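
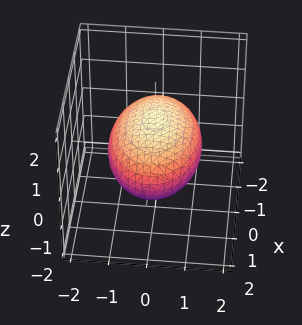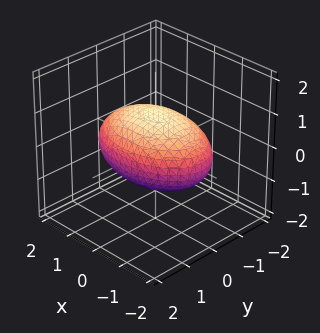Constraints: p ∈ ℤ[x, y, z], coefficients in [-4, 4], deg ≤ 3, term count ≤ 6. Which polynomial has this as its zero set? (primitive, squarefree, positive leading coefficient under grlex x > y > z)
x^2 + 2*y^2 + 3*z^2 - 3

1. deg p = 2.
2. Symmetries: mirror symmetry z ↦ −z ⇒ only even powers of z; mirror symmetry x ↦ −x ⇒ only even powers of x; the y ↦ −y reflection is a symmetry, so y appears only in even powers.
3. Checking where it meets the axes: the z-axis gridline crossings are at z ∈ {-1, 1}.
4. Matching integer coefficients to the picture gives p.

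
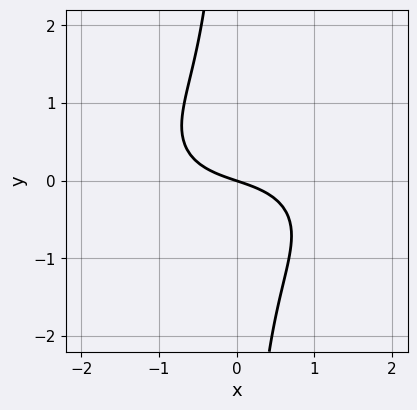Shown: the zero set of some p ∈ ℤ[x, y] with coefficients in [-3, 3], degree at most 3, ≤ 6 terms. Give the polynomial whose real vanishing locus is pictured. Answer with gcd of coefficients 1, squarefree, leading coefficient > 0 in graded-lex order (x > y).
First, degree: no degree-2 curve has this shape, so deg p = 3.
Next, against the integer gridlines: it crosses the x-axis at the gridline x = 0; it meets the y-axis at y = 0 (among the integer gridlines).
Finally, matching integer coefficients to the picture gives p.

x^3 + 3*x*y^2 + x + 3*y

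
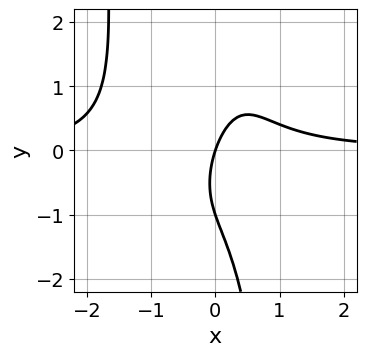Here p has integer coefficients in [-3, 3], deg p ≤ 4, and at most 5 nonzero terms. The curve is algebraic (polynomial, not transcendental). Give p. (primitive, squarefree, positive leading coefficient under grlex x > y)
3*x^3*y + 3*x^2*y + y^2 - 3*x + y

The degree is 4 — the shape is more complex than any degree-3 curve.
Observable constraints: among the integer gridlines, it crosses the y-axis at y ∈ {-1, 0}; it crosses the x-axis at the gridline x = 0.
Assembling these constraints gives the stated polynomial.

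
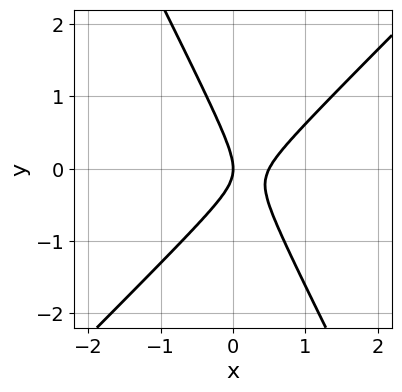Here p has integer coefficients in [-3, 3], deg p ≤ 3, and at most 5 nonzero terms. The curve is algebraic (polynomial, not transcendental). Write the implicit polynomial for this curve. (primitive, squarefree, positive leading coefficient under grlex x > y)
(a) The degree is 2 — the shape is more complex than any degree-1 curve.
(b) Checking where it meets the axes: it meets the x-axis at x = 0 (among the integer gridlines); it crosses the y-axis at the gridline y = 0.
(c) Putting this together gives p.

2*x^2 - x*y - y^2 - x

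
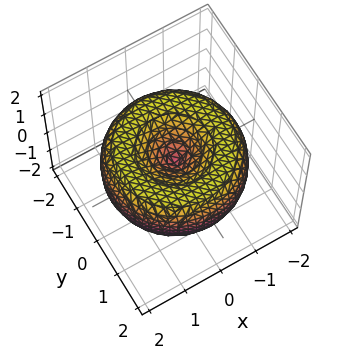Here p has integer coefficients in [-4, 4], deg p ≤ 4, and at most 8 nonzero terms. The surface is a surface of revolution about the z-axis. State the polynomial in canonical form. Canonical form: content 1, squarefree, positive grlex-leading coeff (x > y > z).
x^4 + 2*x^2*y^2 + y^4 - 3*x^2 - 3*y^2 + 3*z^2

First, degree: a generic line meets the surface in up to 4 points, so deg p = 4.
Then, symmetries: rotational symmetry about the z-axis ⇒ p depends on x, y only through x² + y².
Next, checking where it meets the axes: a circular section at z = 0 has radius between 1 and 2; it crosses the y-axis at the gridline y = 0.
Finally, assembling these constraints gives the stated polynomial.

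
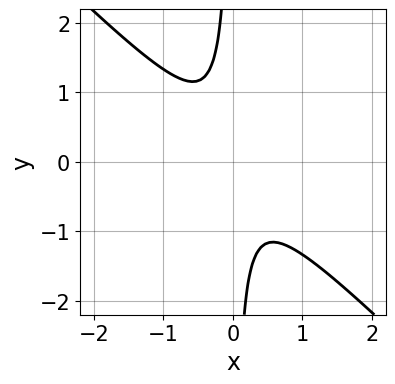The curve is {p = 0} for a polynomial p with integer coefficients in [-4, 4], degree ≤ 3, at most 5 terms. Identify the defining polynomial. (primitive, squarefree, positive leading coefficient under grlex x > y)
The degree is 2 — no degree-1 curve has this shape.
Against the integer gridlines: no y-intercept at any integer in the box; no x-intercept at any integer in the box.
These observations pin down the coefficients.

3*x^2 + 3*x*y + 1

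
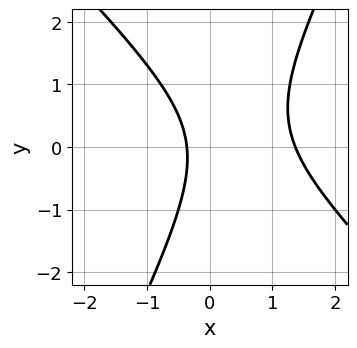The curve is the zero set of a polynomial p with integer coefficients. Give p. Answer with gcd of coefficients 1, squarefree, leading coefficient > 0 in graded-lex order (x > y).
1. The degree is 2 — no degree-1 curve has this shape.
2. Checking where it meets the axes: it misses every integer gridline on the y-axis.
3. Matching integer coefficients to the picture gives p.

2*x^2 + x*y - y^2 - 2*x - 1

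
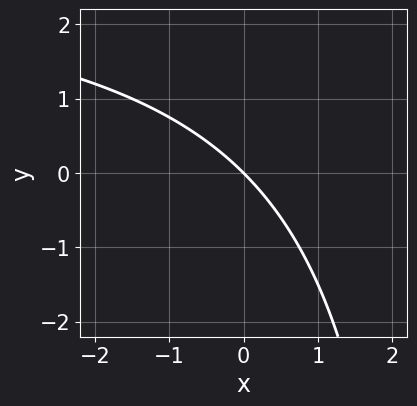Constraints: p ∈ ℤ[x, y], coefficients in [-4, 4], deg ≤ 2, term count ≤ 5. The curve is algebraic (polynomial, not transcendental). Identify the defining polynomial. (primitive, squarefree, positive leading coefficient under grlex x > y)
x*y - 3*x - 3*y

deg p = 2.
From the visible intercepts: it crosses the y-axis at the gridline y = 0; it meets the x-axis at x = 0 (among the integer gridlines).
The integer polynomial consistent with all of this is the stated p.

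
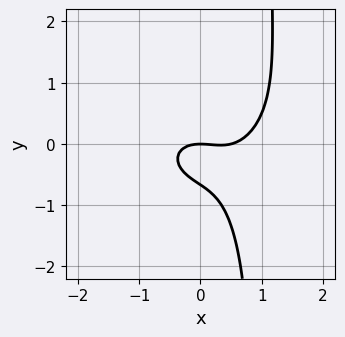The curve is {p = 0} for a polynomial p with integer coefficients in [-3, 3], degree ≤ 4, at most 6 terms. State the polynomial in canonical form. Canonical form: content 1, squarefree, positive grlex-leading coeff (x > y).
1. Degree: no degree-2 curve has this shape, so deg p = 3.
2. Observable constraints: it crosses the y-axis at the gridline y = 0; one x-axis crossing is at x = 0.
3. Putting this together gives p.

2*x^3 + 3*x*y^2 - x^2 - 3*y^2 - 2*y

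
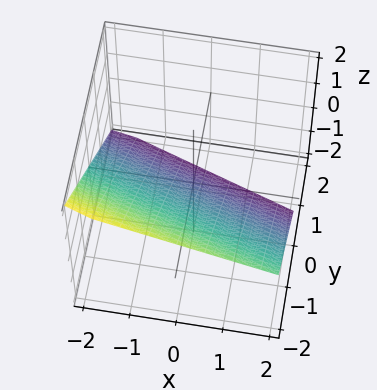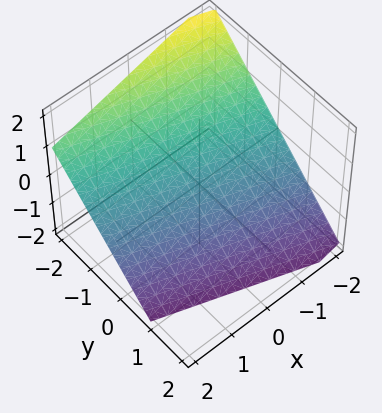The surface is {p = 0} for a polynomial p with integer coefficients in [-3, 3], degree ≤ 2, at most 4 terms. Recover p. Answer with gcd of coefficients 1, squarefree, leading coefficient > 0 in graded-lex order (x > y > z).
x + 3*y + 3*z + 2

First, the degree is 1 — every cross-section is a straight line — this is a plane.
Next, checking where it meets the axes: one x-axis crossing is at x = -2.
Finally, matching integer coefficients to the picture gives p.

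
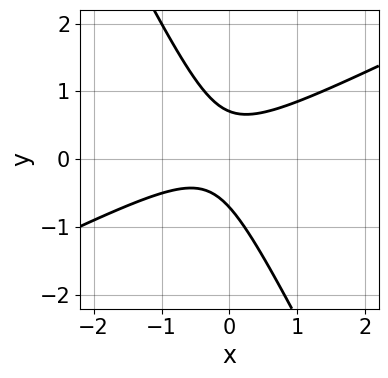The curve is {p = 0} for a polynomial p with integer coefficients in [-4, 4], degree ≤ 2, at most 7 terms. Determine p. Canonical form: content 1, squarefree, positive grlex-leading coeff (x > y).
2*x^2 - 3*x*y - 2*y^2 + x + 1

1. deg p = 2. No degree-1 curve has this shape.
2. Reading off the gridlines: the curve avoids every integer x-axis point in the box.
3. The integer polynomial consistent with all of this is the stated p.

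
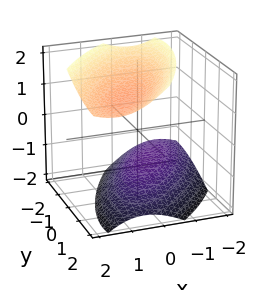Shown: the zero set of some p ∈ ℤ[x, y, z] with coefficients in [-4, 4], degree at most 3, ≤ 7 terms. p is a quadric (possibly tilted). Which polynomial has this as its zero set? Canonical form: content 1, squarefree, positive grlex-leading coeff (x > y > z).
2*x^2 - 2*x*y - x*z + y^2 - 2*z^2 + 3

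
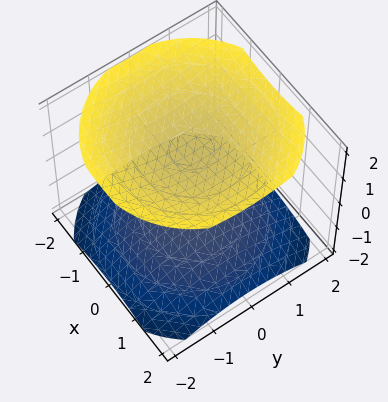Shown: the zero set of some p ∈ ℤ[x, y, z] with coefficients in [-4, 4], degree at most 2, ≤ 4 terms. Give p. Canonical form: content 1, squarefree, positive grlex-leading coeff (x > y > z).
x^2 + y^2 - 2*z^2 + 3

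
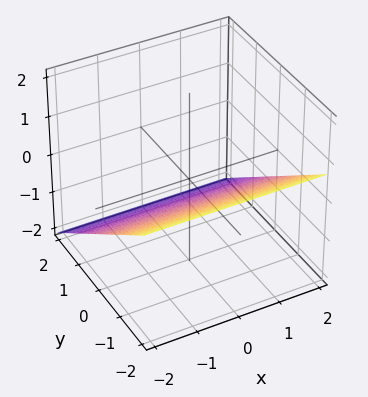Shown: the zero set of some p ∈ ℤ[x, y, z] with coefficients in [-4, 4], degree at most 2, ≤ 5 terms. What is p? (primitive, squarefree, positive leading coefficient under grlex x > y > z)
2*y + 3*z + 2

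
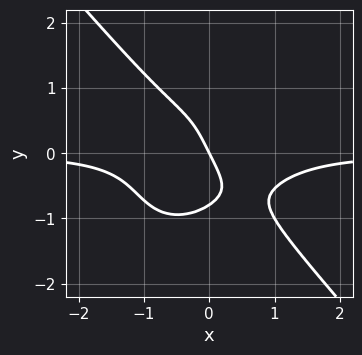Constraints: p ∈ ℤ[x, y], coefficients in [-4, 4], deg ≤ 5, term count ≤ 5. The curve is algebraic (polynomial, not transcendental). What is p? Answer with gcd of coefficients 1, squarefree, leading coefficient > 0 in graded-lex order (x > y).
3*x^3*y + 2*y^4 + 2*x + y

1. The degree is 4 — the shape is more complex than any degree-3 curve.
2. From the axis intercepts and sections: it meets the y-axis at y = 0 (among the integer gridlines); it crosses the x-axis at the gridline x = 0.
3. Assembling these constraints gives the stated polynomial.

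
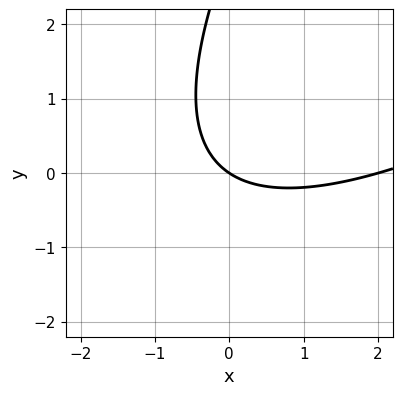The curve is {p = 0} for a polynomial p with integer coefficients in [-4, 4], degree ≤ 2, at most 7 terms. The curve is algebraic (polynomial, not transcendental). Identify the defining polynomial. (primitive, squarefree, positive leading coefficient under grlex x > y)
(a) deg p = 2. No degree-1 curve has this shape.
(b) From the visible intercepts: among the integer gridlines, it crosses the x-axis at x ∈ {0, 2}; one y-axis crossing is at y = 0.
(c) The integer polynomial consistent with all of this is the stated p.

x^2 - 2*x*y + y^2 - 2*x - 3*y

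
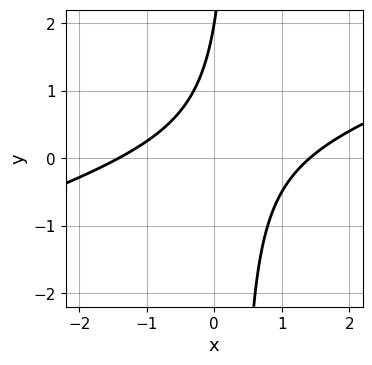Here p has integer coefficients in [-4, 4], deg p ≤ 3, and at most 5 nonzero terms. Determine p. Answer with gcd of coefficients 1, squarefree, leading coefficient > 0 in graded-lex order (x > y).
1. deg p = 2. No degree-1 curve has this shape.
2. Observable constraints: one y-axis crossing is at y = 2.
3. These observations pin down the coefficients.

x^2 - 3*x*y + y - 2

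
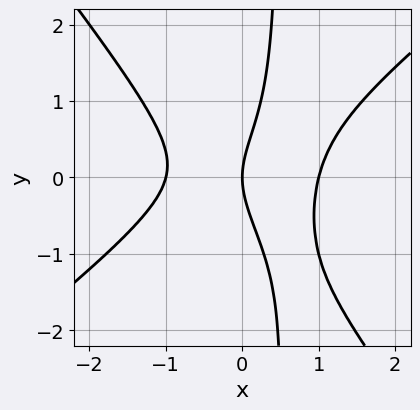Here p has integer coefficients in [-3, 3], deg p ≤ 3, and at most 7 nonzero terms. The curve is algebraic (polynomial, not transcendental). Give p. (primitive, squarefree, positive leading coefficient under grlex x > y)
2*x^3 - x^2*y - 2*x*y^2 + y^2 - 2*x

1. deg p = 3.
2. From the axis intercepts and sections: it crosses the y-axis at the gridline y = 0; the x-axis gridline crossings are at x ∈ {-1, 0, 1}.
3. Assembling these constraints gives the stated polynomial.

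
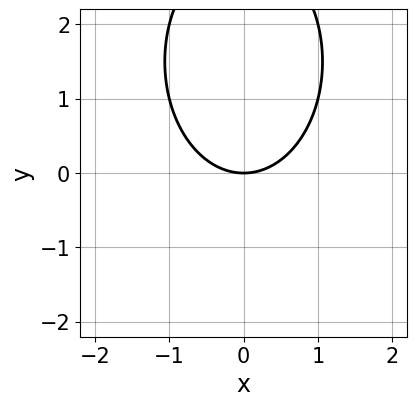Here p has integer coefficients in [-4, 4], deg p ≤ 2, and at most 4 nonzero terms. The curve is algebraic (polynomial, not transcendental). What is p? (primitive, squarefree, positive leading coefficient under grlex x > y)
1. The degree is 2 — a generic line meets the curve in up to 2 points.
2. Symmetries: it's symmetric under x → −x, forcing even powers of x.
3. Reading off the gridlines: one y-axis crossing is at y = 0; it crosses the x-axis at the gridline x = 0.
4. Solving for integer coefficients yields p as stated.

2*x^2 + y^2 - 3*y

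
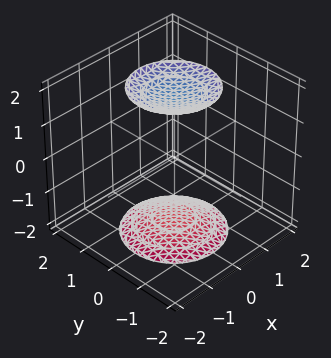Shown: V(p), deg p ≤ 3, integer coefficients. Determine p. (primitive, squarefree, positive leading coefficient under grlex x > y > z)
x^2 + y^2 - z^2 + 3

I count 2 distinct pieces.
deg p = 2.
Symmetry: the z-axis is an axis of rotation, so x and y enter only as x² + y²; it's symmetric under z → −z, forcing even powers of z.
Checking where it meets the axes: the surface avoids every integer y-axis point in the box; a circular section at z = 2 has radius exactly 1; the surface avoids every integer x-axis point in the box.
Together with the visible shape, these determine p as stated.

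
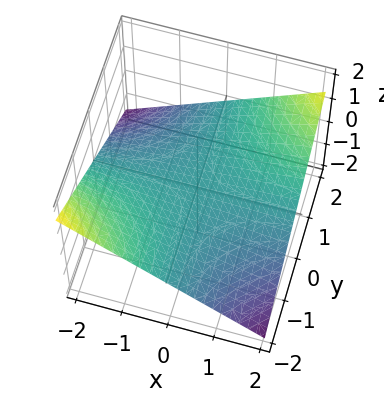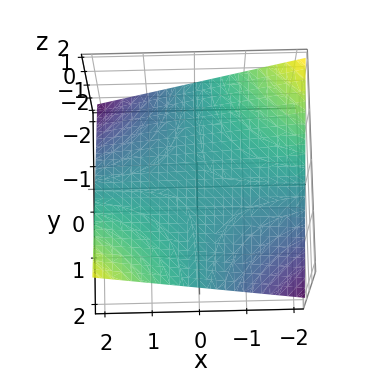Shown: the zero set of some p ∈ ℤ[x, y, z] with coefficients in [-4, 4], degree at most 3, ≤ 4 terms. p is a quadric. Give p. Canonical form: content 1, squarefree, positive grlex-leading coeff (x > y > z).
x*y - 3*z

(a) The degree is 2 — a hyperbolic paraboloid; a quadric.
(b) Checking where it meets the axes: the visible x-axis segment lies entirely on the surface; every point of the y-axis in the box is on the surface; it crosses the z-axis at the gridline z = 0.
(c) These observations pin down the coefficients.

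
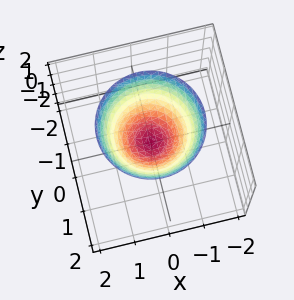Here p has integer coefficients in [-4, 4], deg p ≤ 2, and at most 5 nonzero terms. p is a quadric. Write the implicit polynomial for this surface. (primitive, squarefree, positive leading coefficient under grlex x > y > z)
x^2 + y^2 - z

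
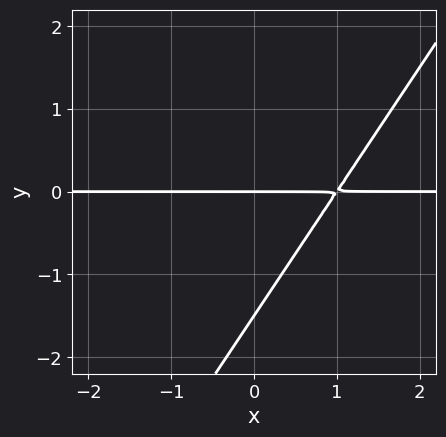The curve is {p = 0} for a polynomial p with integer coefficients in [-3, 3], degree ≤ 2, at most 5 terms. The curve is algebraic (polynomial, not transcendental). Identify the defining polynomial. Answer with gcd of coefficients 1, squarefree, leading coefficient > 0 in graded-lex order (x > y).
3*x*y - 2*y^2 - 3*y

1. The degree is 2 — the shape is more complex than any degree-1 curve.
2. Observable constraints: the visible x-axis segment lies entirely on the curve; it meets the y-axis at y = 0 (among the integer gridlines).
3. Fitting integer coefficients to these (and the overall shape) gives p.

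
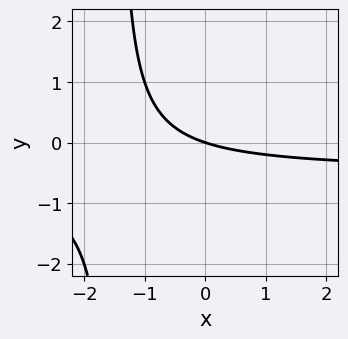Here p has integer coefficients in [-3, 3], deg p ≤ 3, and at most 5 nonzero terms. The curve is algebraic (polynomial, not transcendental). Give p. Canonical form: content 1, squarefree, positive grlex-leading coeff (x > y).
The degree is 2 — no degree-1 curve has this shape.
Against the integer gridlines: it crosses the x-axis at the gridline x = 0; one y-axis crossing is at y = 0.
Fitting integer coefficients to these (and the overall shape) gives p.

2*x*y + x + 3*y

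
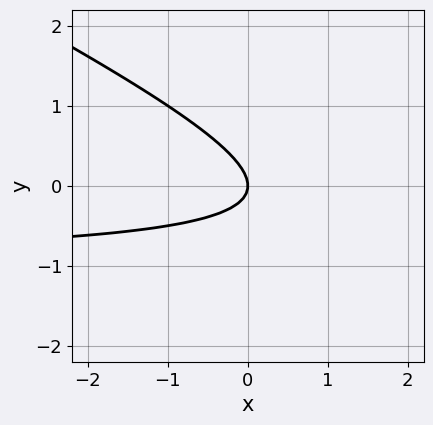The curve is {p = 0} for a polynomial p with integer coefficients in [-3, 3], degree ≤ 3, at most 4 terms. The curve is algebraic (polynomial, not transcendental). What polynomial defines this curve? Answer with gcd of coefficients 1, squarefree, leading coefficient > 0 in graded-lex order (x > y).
1. deg p = 2.
2. Reading off the gridlines: it crosses the x-axis at the gridline x = 0; one y-axis crossing is at y = 0.
3. Together with the visible shape, these determine p as stated.

x*y + 2*y^2 + x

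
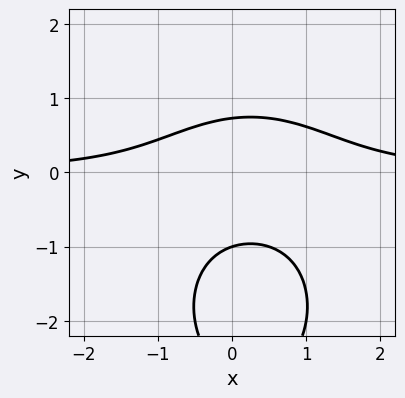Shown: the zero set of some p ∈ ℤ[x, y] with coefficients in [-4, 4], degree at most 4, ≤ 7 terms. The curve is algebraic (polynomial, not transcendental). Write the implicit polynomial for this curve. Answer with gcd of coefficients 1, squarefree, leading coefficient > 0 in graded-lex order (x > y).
1. The degree is 3 — the shape is more complex than any degree-2 curve.
2. Against the integer gridlines: it misses every integer gridline on the x-axis; it crosses the y-axis at the gridline y = -1.
3. Together with the visible shape, these determine p as stated.

2*x^2*y + y^3 - x*y + 3*y^2 - 2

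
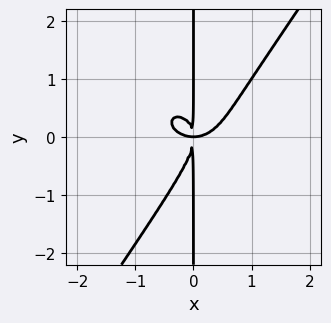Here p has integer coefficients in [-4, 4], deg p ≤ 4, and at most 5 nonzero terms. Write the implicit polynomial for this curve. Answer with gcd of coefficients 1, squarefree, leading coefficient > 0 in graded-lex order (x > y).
x^4 + x^2*y^2 - x*y^3 - x^2*y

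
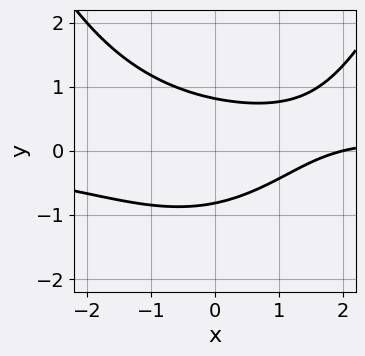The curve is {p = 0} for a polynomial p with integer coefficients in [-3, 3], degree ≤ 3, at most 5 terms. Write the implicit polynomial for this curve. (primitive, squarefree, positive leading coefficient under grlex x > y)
x^2*y - 3*y^2 - x + 2

(a) Degree: a generic line meets the curve in up to 3 points, so deg p = 3.
(b) Observable constraints: it meets the x-axis at x = 2 (among the integer gridlines).
(c) These observations pin down the coefficients.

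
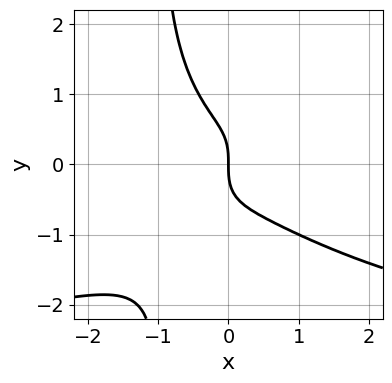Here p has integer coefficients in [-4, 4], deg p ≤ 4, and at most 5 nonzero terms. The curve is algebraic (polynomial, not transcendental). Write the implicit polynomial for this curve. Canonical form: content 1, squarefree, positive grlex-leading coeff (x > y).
x^3*y + 2*x*y^3 + 3*x^3 + 2*y^3 + 2*x

deg p = 4. No degree-3 curve has this shape.
Reading off the gridlines: one y-axis crossing is at y = 0; it meets the x-axis at x = 0 (among the integer gridlines).
Assembling these constraints gives the stated polynomial.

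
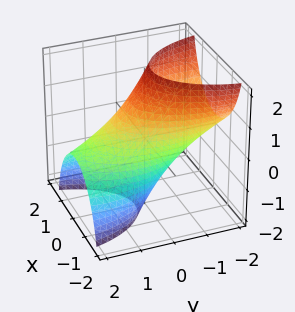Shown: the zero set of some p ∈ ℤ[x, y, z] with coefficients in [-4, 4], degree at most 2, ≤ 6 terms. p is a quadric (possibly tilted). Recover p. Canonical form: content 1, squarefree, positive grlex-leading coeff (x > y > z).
3*x^2 + y^2 + 3*y*z + z^2 - 3

1. Degree: the shape is more complex than any degree-1 surface, so deg p = 2.
2. From the axis intercepts and sections: among the integer gridlines, it crosses the x-axis at x ∈ {-1, 1}.
3. These observations pin down the coefficients.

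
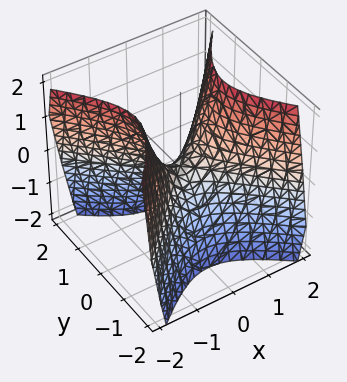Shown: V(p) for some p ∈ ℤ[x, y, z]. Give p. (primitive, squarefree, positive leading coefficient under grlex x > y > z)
3*x^2 - 3*y^2 - 2*z

First, deg p = 2. A saddle surface; a quadric.
Next, symmetries: the y ↦ −y reflection is a symmetry, so y appears only in even powers; the x ↦ −x reflection is a symmetry, so x appears only in even powers.
Next, from the axis intercepts and sections: it crosses the z-axis at the gridline z = 0; it crosses the y-axis at the gridline y = 0.
Finally, these observations pin down the coefficients.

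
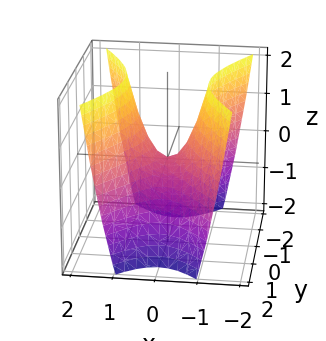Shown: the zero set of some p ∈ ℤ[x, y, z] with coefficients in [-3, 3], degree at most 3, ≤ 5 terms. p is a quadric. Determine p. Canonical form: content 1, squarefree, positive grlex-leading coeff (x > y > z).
2*x^2 - y^2 - z

First, deg p = 2.
Next, symmetries: it's symmetric under y → −y, forcing even powers of y; mirror symmetry x ↦ −x ⇒ only even powers of x.
Then, from the axis intercepts and sections: it crosses the x-axis at the gridline x = 0; it meets the z-axis at z = 0 (among the integer gridlines); one y-axis crossing is at y = 0.
Finally, assembling these constraints gives the stated polynomial.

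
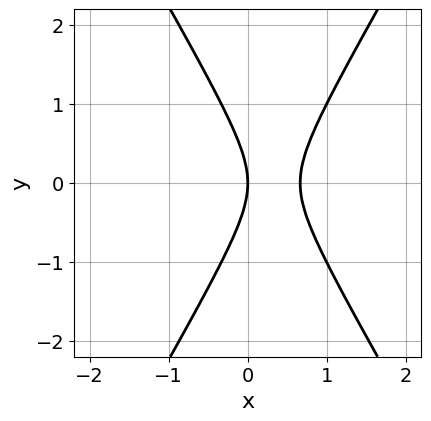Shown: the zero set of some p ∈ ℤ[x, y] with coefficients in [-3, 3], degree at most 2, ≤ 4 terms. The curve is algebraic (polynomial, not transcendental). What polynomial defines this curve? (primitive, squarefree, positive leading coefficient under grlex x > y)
First, the degree is 2 — no degree-1 curve has this shape.
Next, symmetries: the y ↦ −y reflection is a symmetry, so y appears only in even powers.
Next, reading off the gridlines: one y-axis crossing is at y = 0; it meets the x-axis at x = 0 (among the integer gridlines).
Finally, solving for integer coefficients yields p as stated.

3*x^2 - y^2 - 2*x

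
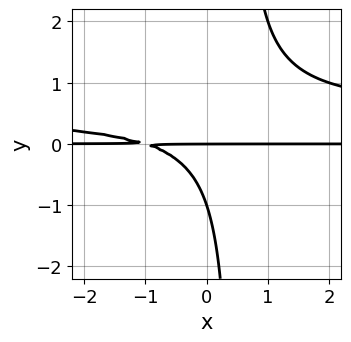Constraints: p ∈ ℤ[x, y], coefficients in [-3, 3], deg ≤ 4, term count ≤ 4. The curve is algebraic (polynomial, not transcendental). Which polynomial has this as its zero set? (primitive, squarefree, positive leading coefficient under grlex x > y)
First, deg p = 3.
Then, from the axis intercepts and sections: among the integer gridlines, it crosses the y-axis at y ∈ {-1, 0}; the visible x-axis segment lies entirely on the curve.
Finally, solving for integer coefficients yields p as stated.

2*x*y^2 - x*y - y^2 - y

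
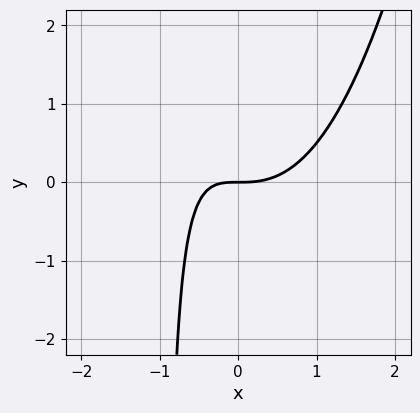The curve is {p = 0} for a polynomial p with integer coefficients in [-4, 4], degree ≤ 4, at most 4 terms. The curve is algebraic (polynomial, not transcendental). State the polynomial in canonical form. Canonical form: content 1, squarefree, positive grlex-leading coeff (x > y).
First, the degree is 3 — the shape is more complex than any degree-2 curve.
Next, from the axis intercepts and sections: it crosses the x-axis at the gridline x = 0; it meets the y-axis at y = 0 (among the integer gridlines).
Finally, putting this together gives p.

x^3 - x*y - y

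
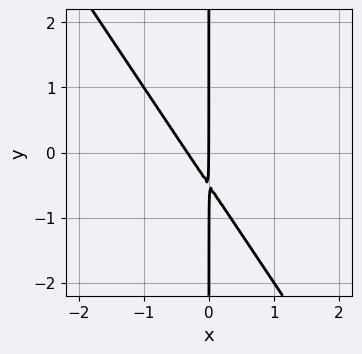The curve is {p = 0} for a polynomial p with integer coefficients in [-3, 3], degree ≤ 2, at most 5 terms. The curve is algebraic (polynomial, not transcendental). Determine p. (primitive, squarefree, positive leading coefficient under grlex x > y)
First, the degree is 2 — the shape is more complex than any degree-1 curve.
Then, observable constraints: every point of the y-axis in the box is on the curve; it meets the x-axis at x = 0 (among the integer gridlines).
Finally, together with the visible shape, these determine p as stated.

3*x^2 + 2*x*y + x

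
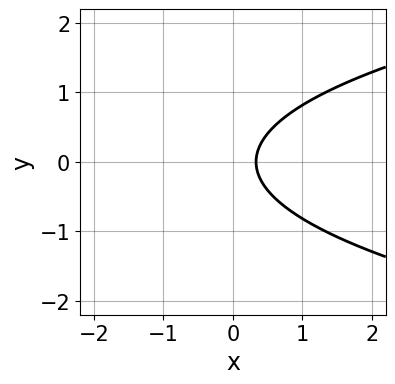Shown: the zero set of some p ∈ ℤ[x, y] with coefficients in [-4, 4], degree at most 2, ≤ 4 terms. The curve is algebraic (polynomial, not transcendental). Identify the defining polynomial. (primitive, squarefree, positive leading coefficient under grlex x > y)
3*y^2 - 3*x + 1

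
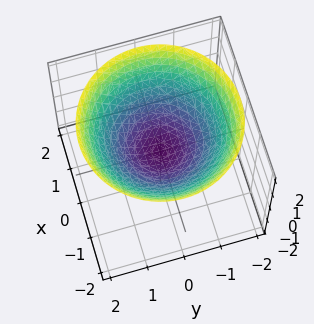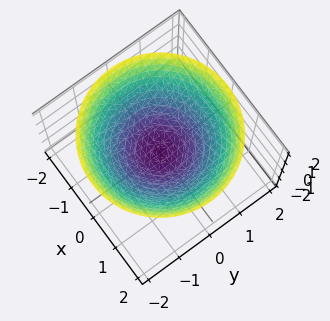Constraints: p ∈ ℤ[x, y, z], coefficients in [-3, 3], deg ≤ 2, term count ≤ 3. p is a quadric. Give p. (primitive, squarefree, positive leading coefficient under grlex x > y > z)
x^2 + y^2 - 2*z

First, degree: a single bowl opening along one axis; a quadric, so deg p = 2.
Next, by symmetry, the surface is invariant under rotation about z: p = q(x² + y², z).
Then, observable constraints: it meets the y-axis at y = 0 (among the integer gridlines); it meets the x-axis at x = 0 (among the integer gridlines).
Finally, fitting integer coefficients to these (and the overall shape) gives p.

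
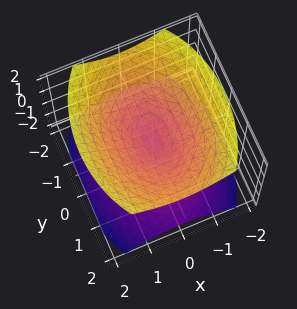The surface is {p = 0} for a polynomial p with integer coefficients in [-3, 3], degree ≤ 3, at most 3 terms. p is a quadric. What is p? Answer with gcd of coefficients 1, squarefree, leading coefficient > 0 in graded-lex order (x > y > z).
1. I count 2 distinct pieces. Treating them together as one polynomial.
2. Degree: two nappes meeting at a single point; a quadric, so deg p = 2.
3. Symmetries: it's symmetric under x → −x, forcing even powers of x; mirror symmetry z ↦ −z ⇒ only even powers of z; the y ↦ −y reflection is a symmetry, so y appears only in even powers.
4. Against the integer gridlines: it meets the y-axis at y = 0 (among the integer gridlines); it meets the z-axis at z = 0 (among the integer gridlines).
5. These observations pin down the coefficients.

2*x^2 + y^2 - 2*z^2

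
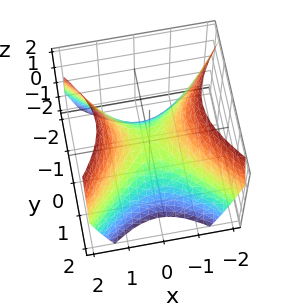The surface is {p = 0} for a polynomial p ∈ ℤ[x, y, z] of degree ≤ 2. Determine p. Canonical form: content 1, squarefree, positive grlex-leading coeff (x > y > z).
x^2 - y^2 - z

(a) deg p = 2. A hyperbolic paraboloid; a quadric.
(b) Symmetries: mirror symmetry y ↦ −y ⇒ only even powers of y; mirror symmetry x ↦ −x ⇒ only even powers of x.
(c) Observable constraints: it crosses the y-axis at the gridline y = 0; it crosses the x-axis at the gridline x = 0.
(d) Assembling these constraints gives the stated polynomial.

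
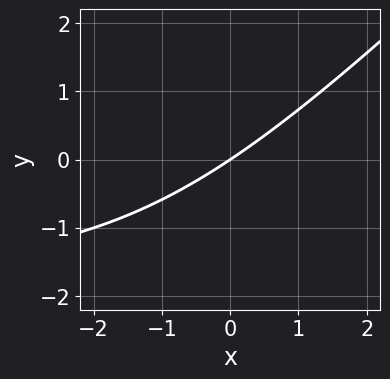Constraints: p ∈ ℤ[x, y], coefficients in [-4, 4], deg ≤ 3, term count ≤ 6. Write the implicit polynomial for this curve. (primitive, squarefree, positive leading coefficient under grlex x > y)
First, degree: no degree-1 curve has this shape, so deg p = 2.
Then, from the axis intercepts and sections: it meets the y-axis at y = 0 (among the integer gridlines); it meets the x-axis at x = 0 (among the integer gridlines).
Finally, assembling these constraints gives the stated polynomial.

x*y - y^2 + 2*x - 3*y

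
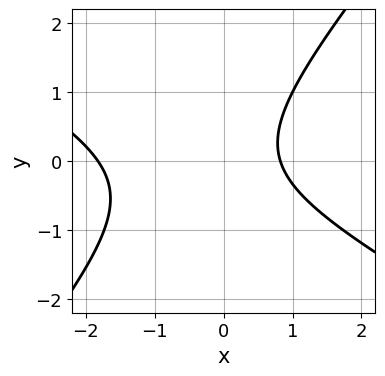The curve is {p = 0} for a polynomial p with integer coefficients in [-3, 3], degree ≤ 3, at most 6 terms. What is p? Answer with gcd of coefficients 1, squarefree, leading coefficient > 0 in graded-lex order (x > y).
The degree is 2 — a generic line meets the curve in up to 2 points.
Reading off the gridlines: the curve avoids every integer y-axis point in the box.
The integer polynomial consistent with all of this is the stated p.

2*x^2 + 2*x*y - 3*y^2 + 2*x - 3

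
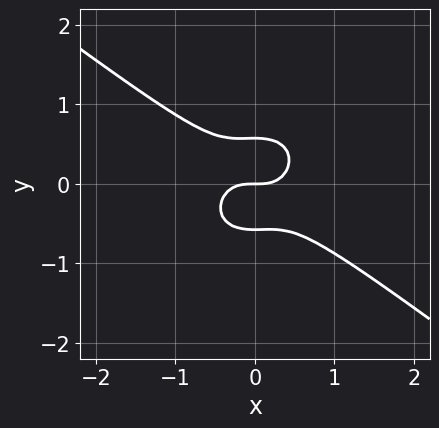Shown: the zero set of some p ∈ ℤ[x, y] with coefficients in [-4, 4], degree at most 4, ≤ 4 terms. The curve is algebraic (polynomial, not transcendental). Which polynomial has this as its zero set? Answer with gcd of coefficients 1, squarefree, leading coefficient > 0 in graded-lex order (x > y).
2*x^3 + x^2*y + 3*y^3 - y

deg p = 3.
Against the integer gridlines: it meets the x-axis at x = 0 (among the integer gridlines); it meets the y-axis at y = 0 (among the integer gridlines).
Matching integer coefficients to the picture gives p.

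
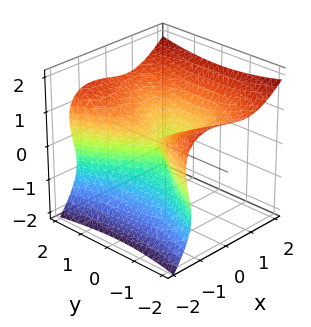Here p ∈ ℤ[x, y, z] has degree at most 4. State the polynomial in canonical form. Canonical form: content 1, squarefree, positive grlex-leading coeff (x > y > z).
First, deg p = 3. The shape is more complex than any degree-2 surface.
Then, observable constraints: it crosses the z-axis at the gridline z = 0; one y-axis crossing is at y = 0.
Finally, together with the visible shape, these determine p as stated.

3*x^3 - 3*z^3 - 3*x*z + 2*y^2 - z^2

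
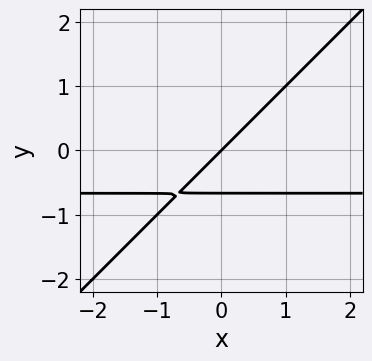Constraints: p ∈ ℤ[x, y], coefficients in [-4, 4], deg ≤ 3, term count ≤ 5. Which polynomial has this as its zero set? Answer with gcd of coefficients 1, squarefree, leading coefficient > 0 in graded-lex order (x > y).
3*x*y - 3*y^2 + 2*x - 2*y

First, degree: a generic line meets the curve in up to 2 points, so deg p = 2.
Next, from the axis intercepts and sections: it meets the x-axis at x = 0 (among the integer gridlines); it meets the y-axis at y = 0 (among the integer gridlines).
Finally, fitting integer coefficients to these (and the overall shape) gives p.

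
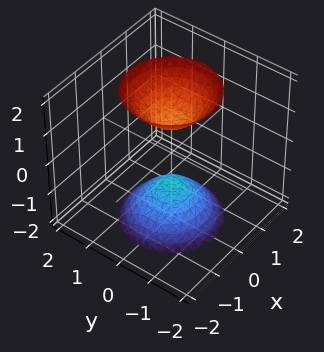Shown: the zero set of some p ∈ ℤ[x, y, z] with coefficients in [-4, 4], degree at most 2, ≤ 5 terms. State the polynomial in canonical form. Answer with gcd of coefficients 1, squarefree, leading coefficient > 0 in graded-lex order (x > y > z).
1. There are 2 components. Treating them together as one polynomial.
2. Degree: the shape is more complex than any degree-1 surface, so deg p = 2.
3. Symmetry: the surface is invariant under rotation about z: p = q(x² + y², z).
4. From the axis intercepts and sections: the z-axis gridline crossings are at z ∈ {-1, 1}; it misses every integer gridline on the y-axis; no x-intercept at any integer in the box; a circular section at z = 2 has radius between 1 and 2.
5. Together with the visible shape, these determine p as stated.

2*x^2 + 2*y^2 - z^2 + 1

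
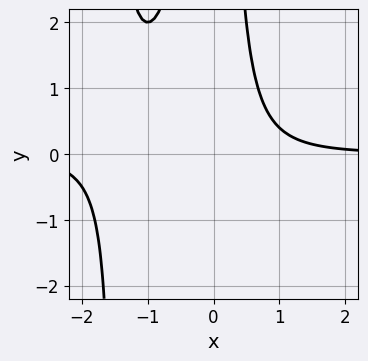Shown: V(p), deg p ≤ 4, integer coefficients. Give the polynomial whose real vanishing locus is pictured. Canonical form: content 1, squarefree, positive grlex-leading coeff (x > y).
2*x^3*y + 3*x^2*y - 2

First, the degree is 4 — a generic line meets the curve in up to 4 points.
Next, checking where it meets the axes: no x-intercept at any integer in the box; no y-intercept at any integer in the box.
Finally, the integer polynomial consistent with all of this is the stated p.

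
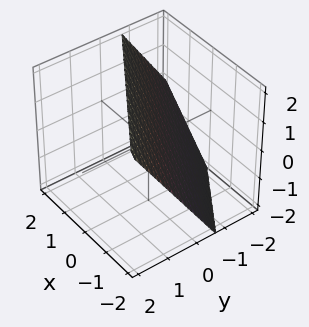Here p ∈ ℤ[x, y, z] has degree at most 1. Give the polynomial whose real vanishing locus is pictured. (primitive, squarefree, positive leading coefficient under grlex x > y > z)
The degree is 1 — every cross-section is a straight line — this is a plane.
From the visible intercepts: it meets the x-axis at x = -1 (among the integer gridlines); one z-axis crossing is at z = 1.
Matching integer coefficients to the picture gives p.

2*x + 3*y - 2*z + 2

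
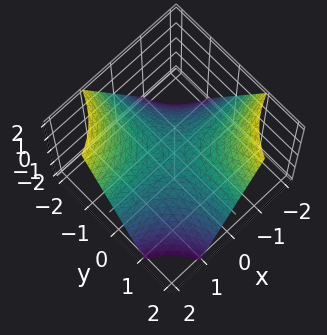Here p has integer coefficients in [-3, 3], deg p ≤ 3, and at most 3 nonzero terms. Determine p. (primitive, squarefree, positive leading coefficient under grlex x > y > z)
1. deg p = 2. A saddle surface; a quadric.
2. From the visible intercepts: every point of the y-axis in the box is on the surface; every point of the x-axis in the box is on the surface.
3. Putting this together gives p.

x*y + z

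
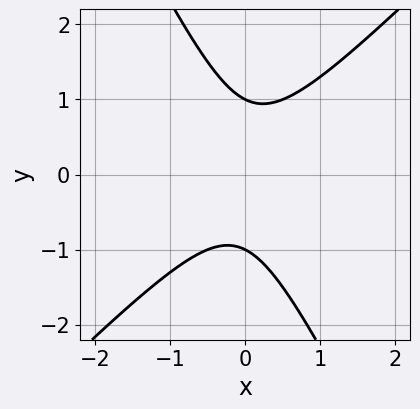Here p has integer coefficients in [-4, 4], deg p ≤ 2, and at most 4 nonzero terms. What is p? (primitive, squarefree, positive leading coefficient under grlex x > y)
2*x^2 - x*y - y^2 + 1

First, degree: the shape is more complex than any degree-1 curve, so deg p = 2.
Then, from the axis intercepts and sections: the y-axis gridline crossings are at y ∈ {-1, 1}; no x-intercept at any integer in the box.
Finally, fitting integer coefficients to these (and the overall shape) gives p.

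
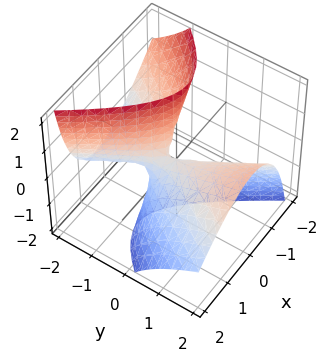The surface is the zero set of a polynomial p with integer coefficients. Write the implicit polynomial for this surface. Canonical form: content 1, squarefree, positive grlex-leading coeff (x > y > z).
3*x^2 + 2*x*z - y^2 + 3*y*z + z

1. deg p = 2. A generic line meets the surface in up to 2 points.
2. Reading off the gridlines: it crosses the y-axis at the gridline y = 0; it crosses the z-axis at the gridline z = 0; it meets the x-axis at x = 0 (among the integer gridlines).
3. The integer polynomial consistent with all of this is the stated p.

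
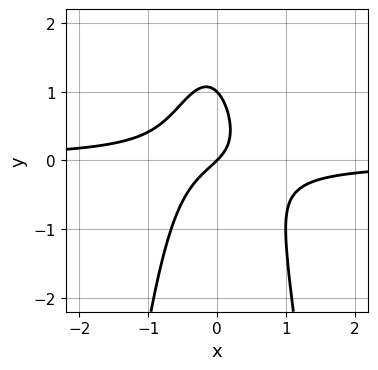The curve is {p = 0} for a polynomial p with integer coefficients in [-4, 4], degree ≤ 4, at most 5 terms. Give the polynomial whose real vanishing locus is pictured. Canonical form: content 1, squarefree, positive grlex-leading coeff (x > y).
3*x^2*y + y^2 + x - y

The degree is 3 — the shape is more complex than any degree-2 curve.
From the visible intercepts: the y-axis gridline crossings are at y ∈ {0, 1}; one x-axis crossing is at x = 0.
Solving for integer coefficients yields p as stated.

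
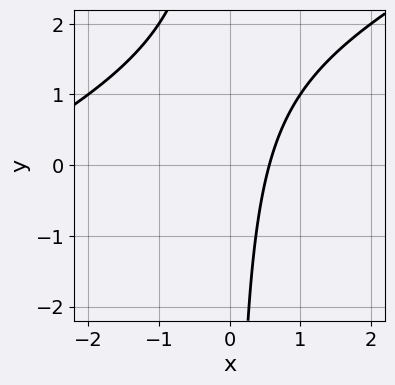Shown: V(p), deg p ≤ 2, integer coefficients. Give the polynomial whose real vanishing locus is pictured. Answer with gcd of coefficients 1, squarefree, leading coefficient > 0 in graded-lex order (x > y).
First, the degree is 2 — the shape is more complex than any degree-1 curve.
Next, checking where it meets the axes: no y-intercept at any integer in the box.
Finally, assembling these constraints gives the stated polynomial.

x^2 - 2*x*y + 3*x - 2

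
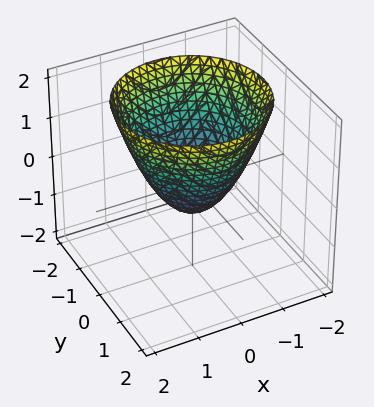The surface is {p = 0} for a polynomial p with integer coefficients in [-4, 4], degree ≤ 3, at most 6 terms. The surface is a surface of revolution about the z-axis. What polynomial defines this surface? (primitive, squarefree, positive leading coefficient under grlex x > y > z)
3*x^2 + 3*y^2 - 3*z - 2

First, the degree is 2 — a generic line meets the surface in up to 2 points.
Then, symmetry: every cross-section ⟂ z is a circle, so x, y appear only via x² + y².
Next, reading off the gridlines: a circular section at z = 2 has radius between 1 and 2.
Finally, these observations pin down the coefficients.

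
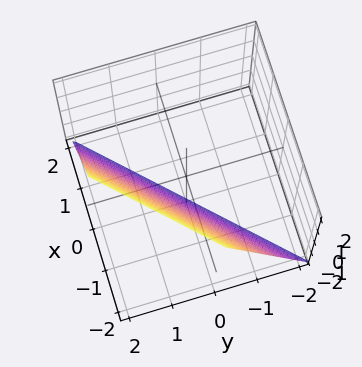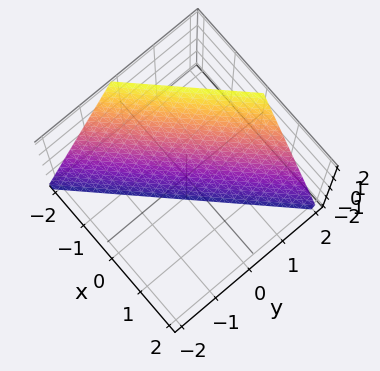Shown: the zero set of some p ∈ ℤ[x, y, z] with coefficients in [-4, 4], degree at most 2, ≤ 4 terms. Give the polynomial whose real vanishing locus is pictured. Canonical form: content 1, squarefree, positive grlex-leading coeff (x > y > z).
2*x - 2*y + z + 2

First, degree: the surface is flat (a plane), so deg p = 1.
Next, checking where it meets the axes: it meets the x-axis at x = -1 (among the integer gridlines); it crosses the y-axis at the gridline y = 1.
Finally, putting this together gives p.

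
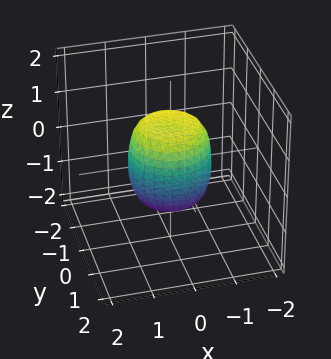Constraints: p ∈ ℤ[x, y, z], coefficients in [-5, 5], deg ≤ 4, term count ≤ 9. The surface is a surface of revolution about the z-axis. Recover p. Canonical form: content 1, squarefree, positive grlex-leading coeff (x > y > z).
2*x^4 + 4*x^2*y^2 + 2*y^4 - x^2 - y^2 + z^2 - 1

(a) deg p = 4.
(b) By symmetry, every cross-section ⟂ z is a circle, so x, y appear only via x² + y².
(c) From the visible intercepts: the y-axis gridline crossings are at y ∈ {-1, 1}; the x-axis gridline crossings are at x ∈ {-1, 1}; a circular section at z = 1 has radius between 0 and 1.
(d) Putting this together gives p.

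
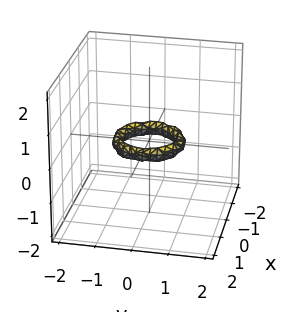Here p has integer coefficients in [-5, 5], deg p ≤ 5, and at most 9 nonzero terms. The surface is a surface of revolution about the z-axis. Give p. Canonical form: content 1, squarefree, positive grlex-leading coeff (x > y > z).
First, deg p = 4. No degree-3 surface has this shape.
Next, symmetries: every cross-section ⟂ z is a circle, so x, y appear only via x² + y².
Next, against the integer gridlines: among the integer gridlines, it crosses the y-axis at y ∈ {-1, 1}; it misses every integer gridline on the z-axis; a circular section at z = 0 has radius between 0 and 1.
Finally, matching integer coefficients to the picture gives p. Check: (1, 0, 0) on the x-axis lies on the surface, and p(1, 0, 0) = 0. ✓

2*x^4 + 4*x^2*y^2 + 2*y^4 - 3*x^2 - 3*y^2 + 3*z^2 + 1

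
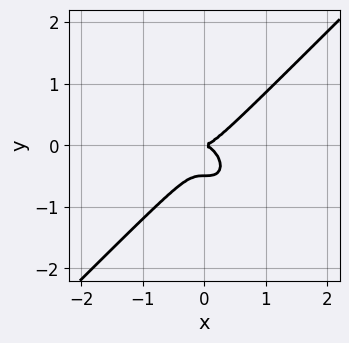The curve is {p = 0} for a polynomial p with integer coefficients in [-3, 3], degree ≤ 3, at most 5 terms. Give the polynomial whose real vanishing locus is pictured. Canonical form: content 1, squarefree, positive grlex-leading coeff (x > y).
2*x^3 - 2*y^3 - y^2

deg p = 3. The shape is more complex than any degree-2 curve.
Against the integer gridlines: one y-axis crossing is at y = 0; it crosses the x-axis at the gridline x = 0.
Putting this together gives p.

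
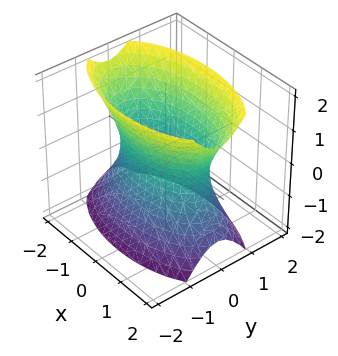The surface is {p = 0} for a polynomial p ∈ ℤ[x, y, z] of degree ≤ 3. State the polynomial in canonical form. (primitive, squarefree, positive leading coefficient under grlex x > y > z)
x^2 + 3*y^2 - z^2 - 2

The degree is 2 — an hourglass — one-sheet hyperboloid; a quadric.
Symmetries: the y ↦ −y reflection is a symmetry, so y appears only in even powers; it's symmetric under x → −x, forcing even powers of x; mirror symmetry z ↦ −z ⇒ only even powers of z.
Reading off the gridlines: the surface avoids every integer z-axis point in the box.
Matching integer coefficients to the picture gives p.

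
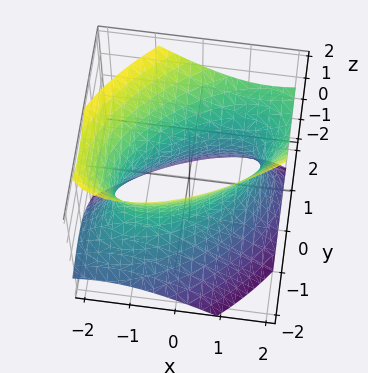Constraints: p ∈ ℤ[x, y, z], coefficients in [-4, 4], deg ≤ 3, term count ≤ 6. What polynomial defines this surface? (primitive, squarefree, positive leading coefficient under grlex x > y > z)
First, the degree is 2 — the shape is more complex than any degree-1 surface.
Then, reading off the gridlines: the y-axis gridline crossings are at y ∈ {-1, 1}; the surface avoids every integer z-axis point in the box.
Finally, together with the visible shape, these determine p as stated.

2*x^2 - 3*x*y + 3*y^2 - 2*y*z - 2*z^2 - 3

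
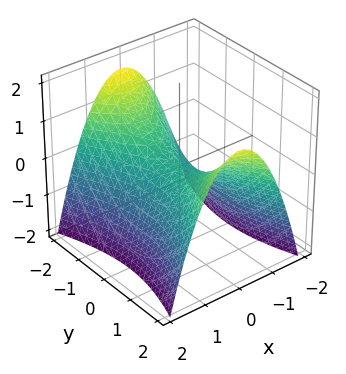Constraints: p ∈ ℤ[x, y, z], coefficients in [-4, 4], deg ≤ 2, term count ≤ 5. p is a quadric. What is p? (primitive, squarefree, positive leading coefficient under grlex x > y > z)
3*x^2 - y^2 + 3*z

1. The degree is 2 — a saddle surface; a quadric.
2. Symmetries: mirror symmetry x ↦ −x ⇒ only even powers of x; it's symmetric under y → −y, forcing even powers of y.
3. From the axis intercepts and sections: one y-axis crossing is at y = 0; it meets the z-axis at z = 0 (among the integer gridlines).
4. Assembling these constraints gives the stated polynomial.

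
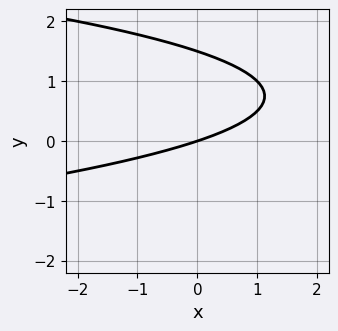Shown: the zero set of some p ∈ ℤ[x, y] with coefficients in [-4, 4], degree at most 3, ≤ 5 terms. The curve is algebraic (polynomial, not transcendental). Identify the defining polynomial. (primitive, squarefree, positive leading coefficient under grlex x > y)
First, the degree is 2 — no degree-1 curve has this shape.
Next, from the axis intercepts and sections: one y-axis crossing is at y = 0; one x-axis crossing is at x = 0.
Finally, these observations pin down the coefficients.

2*y^2 + x - 3*y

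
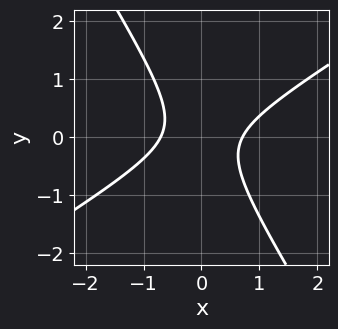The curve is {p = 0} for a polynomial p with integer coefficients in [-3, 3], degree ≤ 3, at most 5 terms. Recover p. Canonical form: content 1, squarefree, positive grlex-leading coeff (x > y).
2*x^2 - 2*x*y - 2*y^2 - 1

The degree is 2 — a generic line meets the curve in up to 2 points.
Observable constraints: the curve avoids every integer y-axis point in the box.
Assembling these constraints gives the stated polynomial.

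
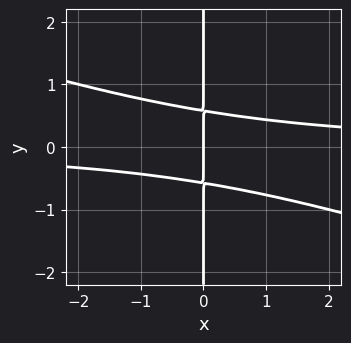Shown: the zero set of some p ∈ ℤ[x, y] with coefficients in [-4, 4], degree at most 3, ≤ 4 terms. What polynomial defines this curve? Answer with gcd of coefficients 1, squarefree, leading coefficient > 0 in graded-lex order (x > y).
x^2*y + 3*x*y^2 - x

First, degree: a generic line meets the curve in up to 3 points, so deg p = 3.
Then, against the integer gridlines: it meets the x-axis at x = 0 (among the integer gridlines); every point of the y-axis in the box is on the curve.
Finally, putting this together gives p.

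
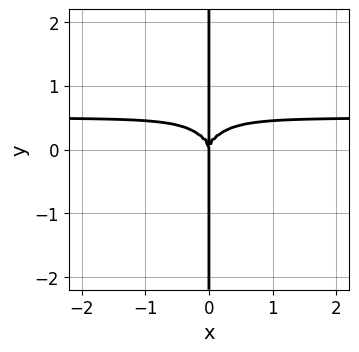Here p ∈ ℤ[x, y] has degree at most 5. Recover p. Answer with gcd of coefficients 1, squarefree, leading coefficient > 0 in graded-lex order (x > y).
First, degree: a generic line meets the curve in up to 4 points, so deg p = 4.
Then, checking where it meets the axes: one x-axis crossing is at x = 0; every point of the y-axis in the box is on the curve.
Finally, solving for integer coefficients yields p as stated.

2*x^3*y + x*y^3 - x^3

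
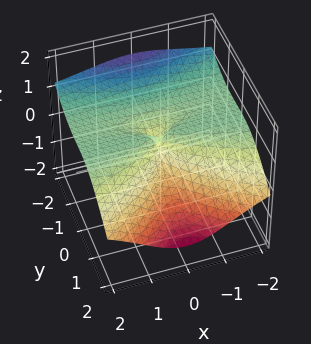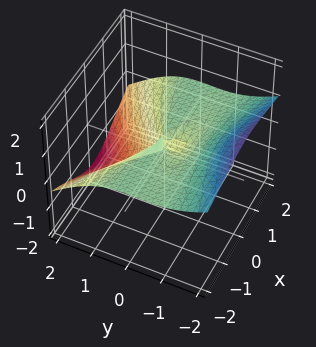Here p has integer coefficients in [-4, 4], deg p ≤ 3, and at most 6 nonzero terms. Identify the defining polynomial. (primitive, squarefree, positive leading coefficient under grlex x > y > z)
(a) deg p = 3.
(b) Against the integer gridlines: the visible z-axis segment lies entirely on the surface; one x-axis crossing is at x = 0.
(c) The integer polynomial consistent with all of this is the stated p.

3*x^2*z + 2*y^3 + 3*y^2*z - 2*x^2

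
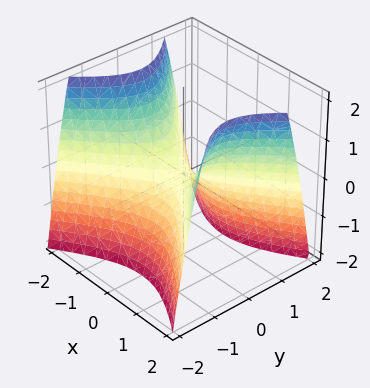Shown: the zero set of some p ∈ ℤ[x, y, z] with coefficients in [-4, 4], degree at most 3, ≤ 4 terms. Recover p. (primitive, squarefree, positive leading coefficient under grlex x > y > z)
2*x^2 - 3*y^2 - 2*z

First, the degree is 2 — a hyperbolic paraboloid; a quadric.
Then, symmetries: it's symmetric under y → −y, forcing even powers of y; mirror symmetry x ↦ −x ⇒ only even powers of x.
Then, checking where it meets the axes: it crosses the x-axis at the gridline x = 0; it meets the z-axis at z = 0 (among the integer gridlines).
Finally, assembling these constraints gives the stated polynomial.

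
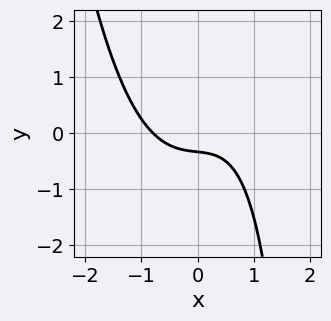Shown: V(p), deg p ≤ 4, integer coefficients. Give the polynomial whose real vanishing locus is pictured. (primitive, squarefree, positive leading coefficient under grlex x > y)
First, degree: no degree-2 curve has this shape, so deg p = 3.
Finally, solving for integer coefficients yields p as stated.

2*x^3 - x*y + 3*y + 1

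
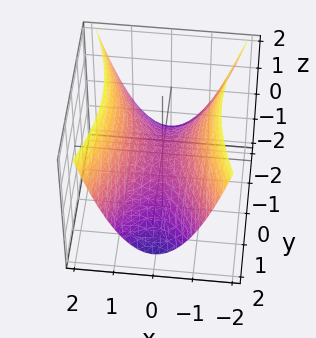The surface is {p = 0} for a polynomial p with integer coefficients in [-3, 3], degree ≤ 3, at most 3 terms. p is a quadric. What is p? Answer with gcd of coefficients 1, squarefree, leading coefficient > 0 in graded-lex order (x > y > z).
(a) deg p = 2. A hyperbolic paraboloid; a quadric.
(b) Symmetries: mirror symmetry x ↦ −x ⇒ only even powers of x; mirror symmetry y ↦ −y ⇒ only even powers of y.
(c) From the axis intercepts and sections: it meets the y-axis at y = 0 (among the integer gridlines); it crosses the z-axis at the gridline z = 0; it crosses the x-axis at the gridline x = 0.
(d) Putting this together gives p.

3*x^2 - y^2 - 3*z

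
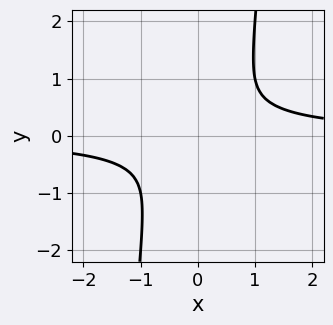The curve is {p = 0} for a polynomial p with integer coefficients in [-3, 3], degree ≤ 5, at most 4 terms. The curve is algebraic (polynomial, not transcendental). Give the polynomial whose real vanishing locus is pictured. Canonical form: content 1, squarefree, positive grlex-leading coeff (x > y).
Degree: no degree-3 curve has this shape, so deg p = 4.
Matching integer coefficients to the picture gives p.

3*x^3*y - 2*x^2 - y^2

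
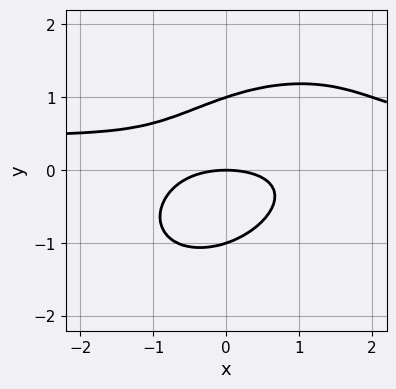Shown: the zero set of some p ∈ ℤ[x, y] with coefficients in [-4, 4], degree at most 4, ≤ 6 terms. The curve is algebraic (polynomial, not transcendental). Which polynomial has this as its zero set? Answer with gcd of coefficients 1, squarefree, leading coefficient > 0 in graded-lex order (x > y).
2*x^2*y - 2*x*y^2 + 3*y^3 - x^2 - 3*y

1. deg p = 3. The shape is more complex than any degree-2 curve.
2. Checking where it meets the axes: the y-axis gridline crossings are at y ∈ {-1, 0, 1}; one x-axis crossing is at x = 0.
3. Together with the visible shape, these determine p as stated.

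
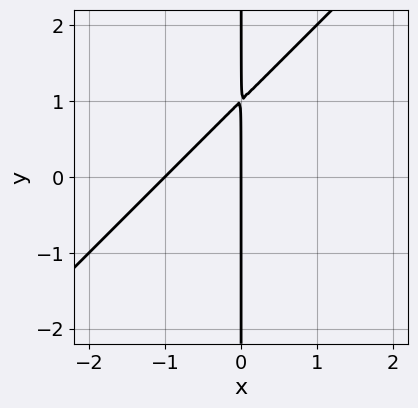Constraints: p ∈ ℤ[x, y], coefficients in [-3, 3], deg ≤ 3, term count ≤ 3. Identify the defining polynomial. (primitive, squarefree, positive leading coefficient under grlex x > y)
x^2 - x*y + x

First, the degree is 2 — a generic line meets the curve in up to 2 points.
Next, against the integer gridlines: among the integer gridlines, it crosses the x-axis at x ∈ {-1, 0}; every point of the y-axis in the box is on the curve.
Finally, solving for integer coefficients yields p as stated.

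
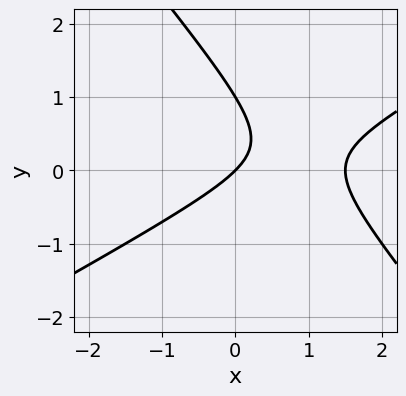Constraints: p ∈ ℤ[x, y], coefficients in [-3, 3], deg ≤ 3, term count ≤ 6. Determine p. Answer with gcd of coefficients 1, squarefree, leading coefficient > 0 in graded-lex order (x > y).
2*x^2 - 2*x*y - 3*y^2 - 3*x + 3*y

1. deg p = 2. A generic line meets the curve in up to 2 points.
2. Against the integer gridlines: it meets the x-axis at x = 0 (among the integer gridlines); the y-axis gridline crossings are at y ∈ {0, 1}.
3. Together with the visible shape, these determine p as stated.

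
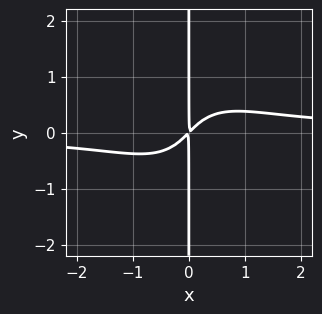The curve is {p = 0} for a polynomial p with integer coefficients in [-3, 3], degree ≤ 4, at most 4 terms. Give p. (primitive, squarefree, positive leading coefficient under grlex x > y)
The degree is 4 — a generic line meets the curve in up to 4 points.
Checking where it meets the axes: every point of the y-axis in the box is on the curve.
Fitting integer coefficients to these (and the overall shape) gives p.

3*x^3*y + 2*x*y^3 - 2*x^2 + 2*x*y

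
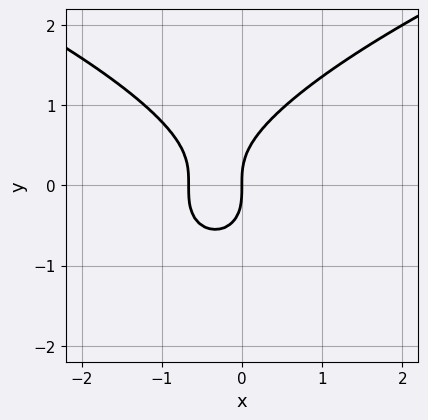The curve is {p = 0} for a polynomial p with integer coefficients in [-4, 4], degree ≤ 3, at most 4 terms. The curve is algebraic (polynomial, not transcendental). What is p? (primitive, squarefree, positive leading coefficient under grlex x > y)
2*y^3 - 3*x^2 - 2*x

First, deg p = 3. The shape is more complex than any degree-2 curve.
Then, reading off the gridlines: it crosses the y-axis at the gridline y = 0; it crosses the x-axis at the gridline x = 0.
Finally, solving for integer coefficients yields p as stated.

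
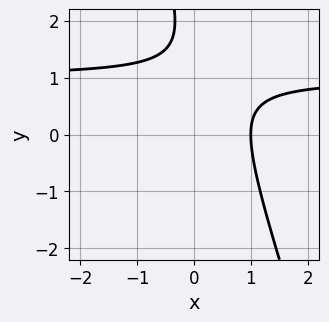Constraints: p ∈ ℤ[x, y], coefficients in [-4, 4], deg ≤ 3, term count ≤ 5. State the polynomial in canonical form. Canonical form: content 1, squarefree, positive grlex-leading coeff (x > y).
3*x*y + y^2 - 3*x - 3*y + 3

First, degree: no degree-1 curve has this shape, so deg p = 2.
Next, checking where it meets the axes: it crosses the x-axis at the gridline x = 1; the curve avoids every integer y-axis point in the box.
Finally, putting this together gives p.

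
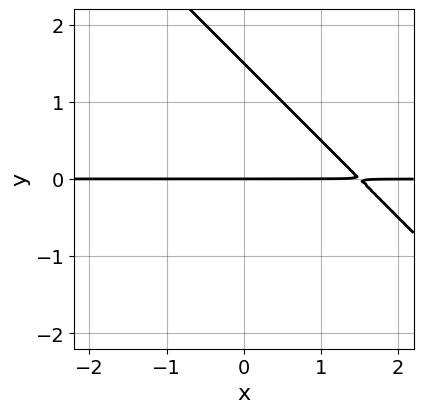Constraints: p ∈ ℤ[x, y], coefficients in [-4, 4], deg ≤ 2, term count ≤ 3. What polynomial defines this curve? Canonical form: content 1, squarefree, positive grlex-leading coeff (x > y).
2*x*y + 2*y^2 - 3*y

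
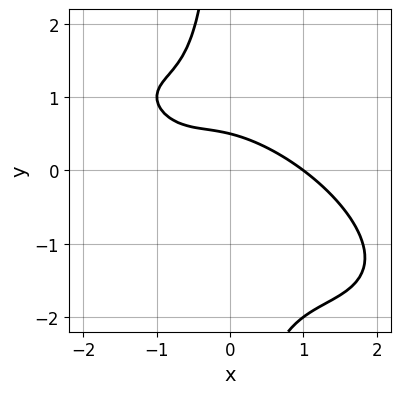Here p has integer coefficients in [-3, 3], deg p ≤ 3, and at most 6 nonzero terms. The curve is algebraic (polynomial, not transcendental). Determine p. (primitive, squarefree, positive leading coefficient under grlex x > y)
x^3 + 2*x^2*y + 2*x*y^2 + 2*y - 1

(a) The degree is 3 — no degree-2 curve has this shape.
(b) Checking where it meets the axes: one x-axis crossing is at x = 1.
(c) Putting this together gives p.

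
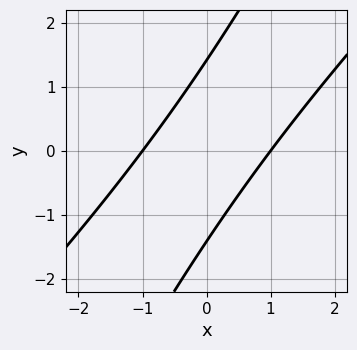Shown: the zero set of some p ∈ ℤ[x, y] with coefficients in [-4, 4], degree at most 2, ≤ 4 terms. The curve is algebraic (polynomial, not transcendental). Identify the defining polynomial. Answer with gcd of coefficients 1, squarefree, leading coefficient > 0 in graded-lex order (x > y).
2*x^2 - 3*x*y + y^2 - 2

(a) deg p = 2. A generic line meets the curve in up to 2 points.
(b) Reading off the gridlines: among the integer gridlines, it crosses the x-axis at x ∈ {-1, 1}.
(c) Matching integer coefficients to the picture gives p.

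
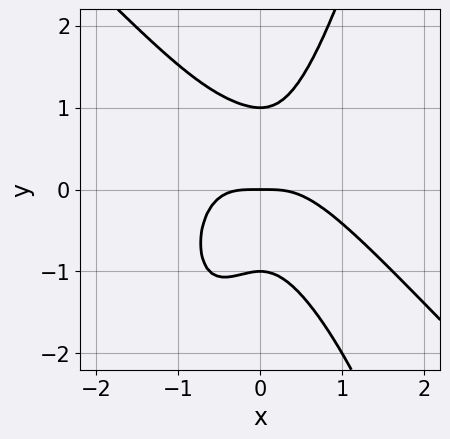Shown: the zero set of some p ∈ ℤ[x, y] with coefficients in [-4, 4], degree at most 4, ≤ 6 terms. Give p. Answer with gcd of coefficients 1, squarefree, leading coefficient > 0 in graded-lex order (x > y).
deg p = 4. A generic line meets the curve in up to 4 points.
Reading off the gridlines: among the integer gridlines, it crosses the y-axis at y ∈ {-1, 0, 1}; it meets the x-axis at x = 0 (among the integer gridlines).
Together with the visible shape, these determine p as stated.

2*x^4 + 2*x^3*y + 2*x^2*y - y^3 + y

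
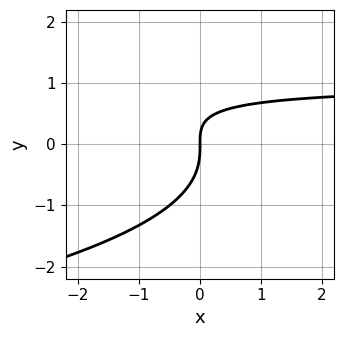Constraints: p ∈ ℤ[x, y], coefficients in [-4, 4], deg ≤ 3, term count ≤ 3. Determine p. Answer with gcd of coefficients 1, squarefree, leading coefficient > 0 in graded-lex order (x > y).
First, deg p = 3. No degree-2 curve has this shape.
Next, against the integer gridlines: one y-axis crossing is at y = 0; it meets the x-axis at x = 0 (among the integer gridlines).
Finally, putting this together gives p.

y^3 + x*y - x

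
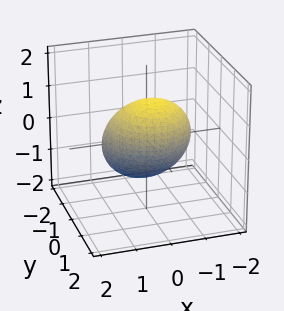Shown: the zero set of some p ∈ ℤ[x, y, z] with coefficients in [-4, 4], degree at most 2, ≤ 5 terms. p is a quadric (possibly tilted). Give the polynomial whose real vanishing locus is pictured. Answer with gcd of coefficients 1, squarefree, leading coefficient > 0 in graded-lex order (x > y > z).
(a) deg p = 2. The shape is more complex than any degree-1 surface.
(b) The integer polynomial consistent with all of this is the stated p.

2*x^2 + 2*y^2 - 2*y*z + 2*z^2 - 3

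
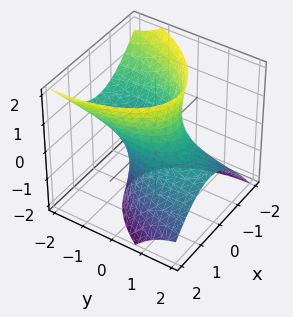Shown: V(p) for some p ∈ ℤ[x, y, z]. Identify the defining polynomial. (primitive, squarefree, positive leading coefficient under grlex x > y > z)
1. Degree: a generic line meets the surface in up to 2 points, so deg p = 2.
2. From the visible intercepts: the surface avoids every integer z-axis point in the box.
3. These observations pin down the coefficients.

3*x^2 - x*y + y^2 + 3*y*z - z^2 - 2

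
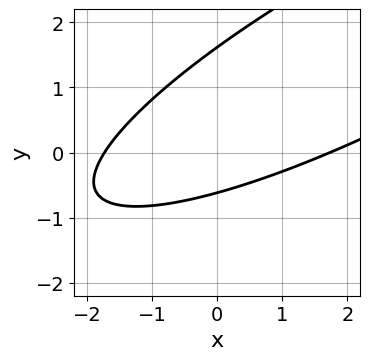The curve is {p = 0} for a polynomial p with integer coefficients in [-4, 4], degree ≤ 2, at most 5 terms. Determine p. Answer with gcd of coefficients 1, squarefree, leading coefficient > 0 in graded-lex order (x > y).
x^2 - 3*x*y + 3*y^2 - 3*y - 3

First, deg p = 2. No degree-1 curve has this shape.
Finally, solving for integer coefficients yields p as stated.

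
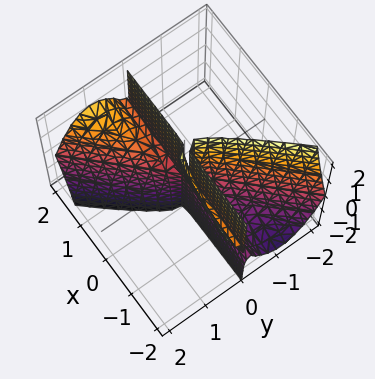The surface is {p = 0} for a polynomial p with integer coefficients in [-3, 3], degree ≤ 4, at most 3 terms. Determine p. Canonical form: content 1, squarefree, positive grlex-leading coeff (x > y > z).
3*x*y^2 - x*y*z - 3*y^3

First, the picture has 2 separate pieces. Treating them together as one polynomial.
Next, degree: the shape is more complex than any degree-2 surface, so deg p = 3.
Then, from the visible intercepts: every point of the x-axis in the box is on the surface; one y-axis crossing is at y = 0; the visible z-axis segment lies entirely on the surface.
Finally, matching integer coefficients to the picture gives p.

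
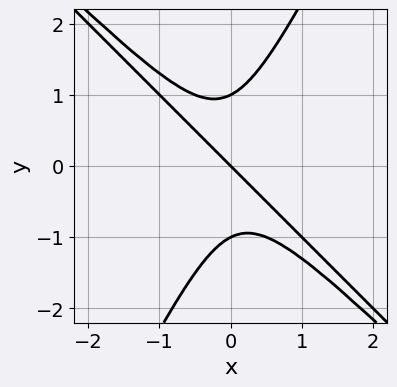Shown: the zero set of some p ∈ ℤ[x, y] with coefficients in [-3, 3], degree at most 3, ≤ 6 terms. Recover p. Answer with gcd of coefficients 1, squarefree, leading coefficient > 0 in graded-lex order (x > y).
Degree: no degree-2 curve has this shape, so deg p = 3.
Against the integer gridlines: it crosses the x-axis at the gridline x = 0; the y-axis gridline crossings are at y ∈ {-1, 0, 1}.
The integer polynomial consistent with all of this is the stated p.

2*x^3 + 3*x^2*y - y^3 + x + y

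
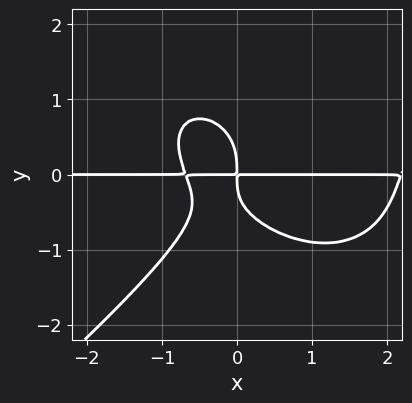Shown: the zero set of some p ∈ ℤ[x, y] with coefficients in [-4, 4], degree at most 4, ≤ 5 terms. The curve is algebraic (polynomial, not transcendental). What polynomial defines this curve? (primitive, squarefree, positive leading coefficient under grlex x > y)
2*x^3*y - 3*y^4 - 3*x^2*y - 2*x*y^2 - 3*x*y

(a) The degree is 4 — a generic line meets the curve in up to 4 points.
(b) From the visible intercepts: the visible x-axis segment lies entirely on the curve.
(c) Putting this together gives p.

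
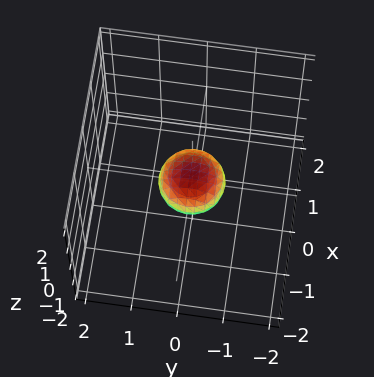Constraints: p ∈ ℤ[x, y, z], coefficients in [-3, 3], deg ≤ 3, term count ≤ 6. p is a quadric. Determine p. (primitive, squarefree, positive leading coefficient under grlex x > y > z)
1. Degree: a closed, bounded, convex surface; a quadric, so deg p = 2.
2. Symmetries: the z-axis is an axis of rotation, so x and y enter only as x² + y²; it's symmetric under z → −z, forcing even powers of z.
3. Against the integer gridlines: a circular section at z = 0 has radius between 0 and 1.
4. Fitting integer coefficients to these (and the overall shape) gives p.

2*x^2 + 2*y^2 + 3*z^2 - 1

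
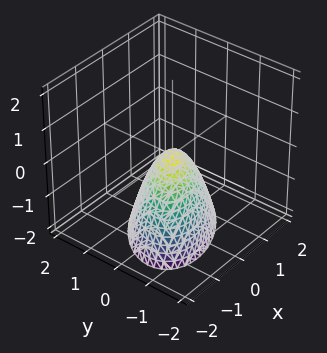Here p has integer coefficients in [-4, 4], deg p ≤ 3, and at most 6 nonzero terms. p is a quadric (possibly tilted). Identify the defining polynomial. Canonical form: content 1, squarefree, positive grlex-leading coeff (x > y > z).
The degree is 2 — the shape is more complex than any degree-1 surface.
Reading off the gridlines: it crosses the x-axis at the gridline x = 0; one z-axis crossing is at z = 0; it crosses the y-axis at the gridline y = 0.
Assembling these constraints gives the stated polynomial.

2*x^2 - 2*x*y + 3*y^2 + 2*z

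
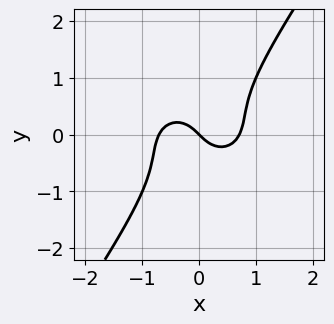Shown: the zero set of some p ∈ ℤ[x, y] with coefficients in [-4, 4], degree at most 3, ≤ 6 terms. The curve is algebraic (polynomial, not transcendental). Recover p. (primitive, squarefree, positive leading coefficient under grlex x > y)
2*x^3 + 2*x*y^2 - 2*y^3 - x - y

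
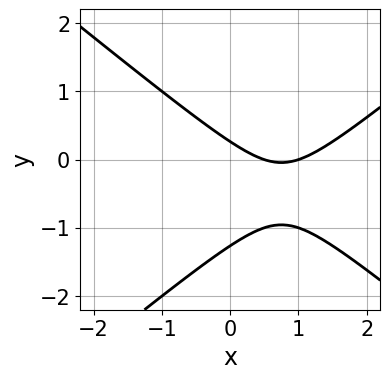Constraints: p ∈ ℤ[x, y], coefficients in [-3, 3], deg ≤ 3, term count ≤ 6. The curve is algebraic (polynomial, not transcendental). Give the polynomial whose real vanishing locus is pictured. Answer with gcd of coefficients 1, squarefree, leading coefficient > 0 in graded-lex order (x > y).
1. The degree is 2 — a generic line meets the curve in up to 2 points.
2. From the visible intercepts: it meets the x-axis at x = 1 (among the integer gridlines).
3. Solving for integer coefficients yields p as stated.

2*x^2 - 3*y^2 - 3*x - 3*y + 1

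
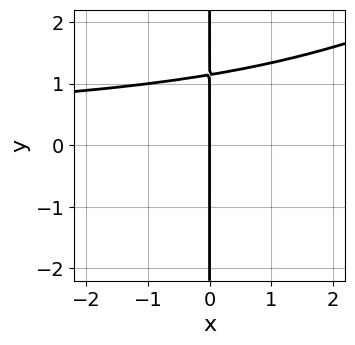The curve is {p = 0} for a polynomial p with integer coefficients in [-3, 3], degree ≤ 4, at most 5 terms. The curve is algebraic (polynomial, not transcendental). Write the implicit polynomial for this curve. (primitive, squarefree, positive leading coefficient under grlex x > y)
x^2*y^2 - 2*x*y^3 + 3*x

(a) deg p = 4.
(b) From the visible intercepts: it meets the x-axis at x = 0 (among the integer gridlines); every point of the y-axis in the box is on the curve.
(c) Fitting integer coefficients to these (and the overall shape) gives p.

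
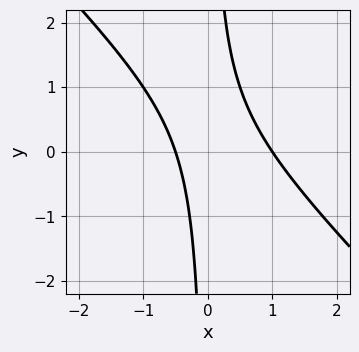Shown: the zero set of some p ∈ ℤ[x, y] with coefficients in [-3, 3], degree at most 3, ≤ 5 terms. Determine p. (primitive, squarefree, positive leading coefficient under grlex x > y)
2*x^2 + 2*x*y - x - 1

The degree is 2 — the shape is more complex than any degree-1 curve.
Observable constraints: it meets the x-axis at x = 1 (among the integer gridlines); it misses every integer gridline on the y-axis.
The integer polynomial consistent with all of this is the stated p.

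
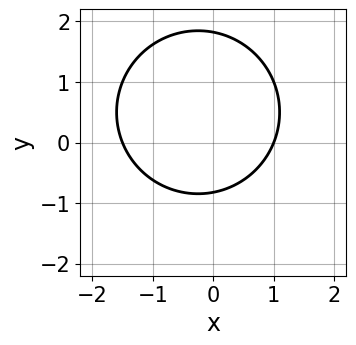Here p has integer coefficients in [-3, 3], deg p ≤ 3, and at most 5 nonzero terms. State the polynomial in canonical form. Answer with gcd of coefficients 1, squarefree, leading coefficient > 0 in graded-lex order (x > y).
1. deg p = 2. No degree-1 curve has this shape.
2. From the visible intercepts: it crosses the x-axis at the gridline x = 1.
3. Together with the visible shape, these determine p as stated.

2*x^2 + 2*y^2 + x - 2*y - 3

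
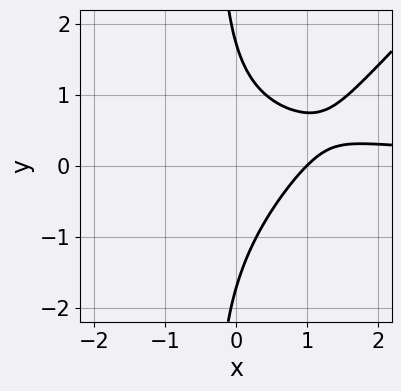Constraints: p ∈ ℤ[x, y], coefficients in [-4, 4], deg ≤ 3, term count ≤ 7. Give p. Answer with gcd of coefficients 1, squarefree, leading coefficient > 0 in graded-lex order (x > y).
3*x^2*y - 3*x*y^2 - y^2 - 3*x + 3

First, deg p = 3. The shape is more complex than any degree-2 curve.
Next, checking where it meets the axes: one x-axis crossing is at x = 1.
Finally, assembling these constraints gives the stated polynomial.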